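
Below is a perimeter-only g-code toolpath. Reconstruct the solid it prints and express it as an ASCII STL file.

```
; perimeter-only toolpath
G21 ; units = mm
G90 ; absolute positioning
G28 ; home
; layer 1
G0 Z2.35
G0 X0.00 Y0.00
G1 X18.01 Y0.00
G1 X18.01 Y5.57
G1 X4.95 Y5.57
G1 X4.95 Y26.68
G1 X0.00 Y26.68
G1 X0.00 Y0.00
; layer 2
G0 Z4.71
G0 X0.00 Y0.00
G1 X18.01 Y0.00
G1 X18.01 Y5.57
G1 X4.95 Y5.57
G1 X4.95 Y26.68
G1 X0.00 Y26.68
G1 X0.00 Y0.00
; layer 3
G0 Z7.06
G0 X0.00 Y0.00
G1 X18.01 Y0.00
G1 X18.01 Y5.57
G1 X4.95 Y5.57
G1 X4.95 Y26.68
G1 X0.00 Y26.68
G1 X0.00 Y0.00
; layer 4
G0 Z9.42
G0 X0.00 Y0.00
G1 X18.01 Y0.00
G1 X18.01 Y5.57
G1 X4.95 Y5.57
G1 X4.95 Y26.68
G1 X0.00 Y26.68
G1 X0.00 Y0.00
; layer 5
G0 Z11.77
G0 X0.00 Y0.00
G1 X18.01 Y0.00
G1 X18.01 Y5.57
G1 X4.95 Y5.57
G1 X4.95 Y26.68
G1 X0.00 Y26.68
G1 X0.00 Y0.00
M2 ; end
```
solid part
  facet normal 0.0000 0.0000 -1.0000
    outer loop
      vertex 18.01 5.57 0.00
      vertex 18.01 0.00 0.00
      vertex 0.00 0.00 0.00
    endloop
  endfacet
  facet normal 0.0000 0.0000 -1.0000
    outer loop
      vertex 4.95 5.57 0.00
      vertex 18.01 5.57 0.00
      vertex 0.00 0.00 0.00
    endloop
  endfacet
  facet normal 0.0000 0.0000 -1.0000
    outer loop
      vertex 4.95 26.68 0.00
      vertex 4.95 5.57 0.00
      vertex 0.00 0.00 0.00
    endloop
  endfacet
  facet normal 0.0000 0.0000 -1.0000
    outer loop
      vertex 0.00 26.68 0.00
      vertex 4.95 26.68 0.00
      vertex 0.00 0.00 0.00
    endloop
  endfacet
  facet normal 0.0000 0.0000 1.0000
    outer loop
      vertex 0.00 0.00 11.77
      vertex 18.01 0.00 11.77
      vertex 18.01 5.57 11.77
    endloop
  endfacet
  facet normal 0.0000 0.0000 1.0000
    outer loop
      vertex 0.00 0.00 11.77
      vertex 18.01 5.57 11.77
      vertex 4.95 5.57 11.77
    endloop
  endfacet
  facet normal 0.0000 0.0000 1.0000
    outer loop
      vertex 0.00 0.00 11.77
      vertex 4.95 5.57 11.77
      vertex 4.95 26.68 11.77
    endloop
  endfacet
  facet normal 0.0000 0.0000 1.0000
    outer loop
      vertex 0.00 0.00 11.77
      vertex 4.95 26.68 11.77
      vertex 0.00 26.68 11.77
    endloop
  endfacet
  facet normal 0.0000 -1.0000 0.0000
    outer loop
      vertex 0.00 0.00 0.00
      vertex 18.01 0.00 0.00
      vertex 18.01 0.00 11.77
    endloop
  endfacet
  facet normal 0.0000 -1.0000 0.0000
    outer loop
      vertex 0.00 0.00 0.00
      vertex 18.01 0.00 11.77
      vertex 0.00 0.00 11.77
    endloop
  endfacet
  facet normal 1.0000 0.0000 0.0000
    outer loop
      vertex 18.01 0.00 0.00
      vertex 18.01 5.57 0.00
      vertex 18.01 5.57 11.77
    endloop
  endfacet
  facet normal 1.0000 0.0000 0.0000
    outer loop
      vertex 18.01 0.00 0.00
      vertex 18.01 5.57 11.77
      vertex 18.01 0.00 11.77
    endloop
  endfacet
  facet normal 0.0000 1.0000 0.0000
    outer loop
      vertex 18.01 5.57 0.00
      vertex 4.95 5.57 0.00
      vertex 4.95 5.57 11.77
    endloop
  endfacet
  facet normal 0.0000 1.0000 0.0000
    outer loop
      vertex 18.01 5.57 0.00
      vertex 4.95 5.57 11.77
      vertex 18.01 5.57 11.77
    endloop
  endfacet
  facet normal 1.0000 0.0000 0.0000
    outer loop
      vertex 4.95 5.57 0.00
      vertex 4.95 26.68 0.00
      vertex 4.95 26.68 11.77
    endloop
  endfacet
  facet normal 1.0000 0.0000 0.0000
    outer loop
      vertex 4.95 5.57 0.00
      vertex 4.95 26.68 11.77
      vertex 4.95 5.57 11.77
    endloop
  endfacet
  facet normal 0.0000 1.0000 0.0000
    outer loop
      vertex 4.95 26.68 0.00
      vertex 0.00 26.68 0.00
      vertex 0.00 26.68 11.77
    endloop
  endfacet
  facet normal 0.0000 1.0000 0.0000
    outer loop
      vertex 4.95 26.68 0.00
      vertex 0.00 26.68 11.77
      vertex 4.95 26.68 11.77
    endloop
  endfacet
  facet normal -1.0000 0.0000 0.0000
    outer loop
      vertex 0.00 26.68 0.00
      vertex 0.00 0.00 0.00
      vertex 0.00 0.00 11.77
    endloop
  endfacet
  facet normal -1.0000 0.0000 0.0000
    outer loop
      vertex 0.00 26.68 0.00
      vertex 0.00 0.00 11.77
      vertex 0.00 26.68 11.77
    endloop
  endfacet
endsolid part

The G0 Z moves step by Δz≈2.35 mm. Every layer's G1 loop is the same polygon, so the solid is a straight extrusion of it from z=0 to z≈11.8. Closing with flat bottom and top caps and triangulating gives 20 facets — an L-shaped prism: outer 18 × 26.7 mm, arm thicknesses ≈ 5.57 mm (horizontal) and 4.95 mm (vertical), extruded 11.8 mm in z.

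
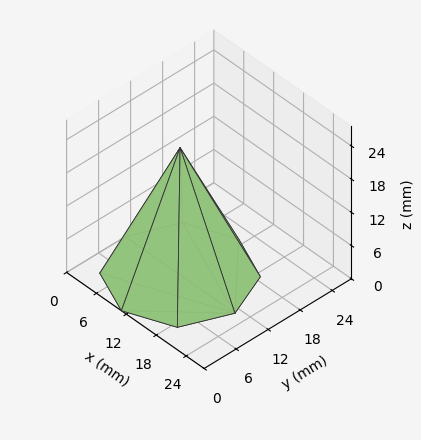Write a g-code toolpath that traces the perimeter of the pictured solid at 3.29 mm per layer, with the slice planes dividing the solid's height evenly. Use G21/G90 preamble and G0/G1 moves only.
Reading the render: the shape is a regular 8-sided pyramid, base circumscribed radius ≈ 11 mm, apex at z ≈ 23 mm (dimensions read to the nearest mm from the axis ticks). For the g-code, the solid's height is divided into equal slices at the stated Δz and each level perimeter traced with G1 moves after a G0 lift.

; perimeter-only toolpath
G21 ; units = mm
G90 ; absolute positioning
G28 ; home
; layer 1
G0 Z3.29
G0 X20.43 Y11.00
G1 X17.67 Y17.67
G1 X11.00 Y20.43
G1 X4.33 Y17.67
G1 X1.57 Y11.00
G1 X4.33 Y4.33
G1 X11.00 Y1.57
G1 X17.67 Y4.33
G1 X20.43 Y11.00
; layer 2
G0 Z6.57
G0 X18.86 Y11.00
G1 X16.56 Y16.56
G1 X11.00 Y18.86
G1 X5.44 Y16.56
G1 X3.14 Y11.00
G1 X5.44 Y5.44
G1 X11.00 Y3.14
G1 X16.56 Y5.44
G1 X18.86 Y11.00
; layer 3
G0 Z9.86
G0 X17.29 Y11.00
G1 X15.45 Y15.45
G1 X11.00 Y17.29
G1 X6.55 Y15.45
G1 X4.71 Y11.00
G1 X6.55 Y6.55
G1 X11.00 Y4.71
G1 X15.45 Y6.55
G1 X17.29 Y11.00
; layer 4
G0 Z13.14
G0 X15.71 Y11.00
G1 X14.33 Y14.33
G1 X11.00 Y15.71
G1 X7.67 Y14.33
G1 X6.29 Y11.00
G1 X7.67 Y7.67
G1 X11.00 Y6.29
G1 X14.33 Y7.67
G1 X15.71 Y11.00
; layer 5
G0 Z16.43
G0 X14.14 Y11.00
G1 X13.22 Y13.22
G1 X11.00 Y14.14
G1 X8.78 Y13.22
G1 X7.86 Y11.00
G1 X8.78 Y8.78
G1 X11.00 Y7.86
G1 X13.22 Y8.78
G1 X14.14 Y11.00
; layer 6
G0 Z19.71
G0 X12.57 Y11.00
G1 X12.11 Y12.11
G1 X11.00 Y12.57
G1 X9.89 Y12.11
G1 X9.43 Y11.00
G1 X9.89 Y9.89
G1 X11.00 Y9.43
G1 X12.11 Y9.89
G1 X12.57 Y11.00
M2 ; end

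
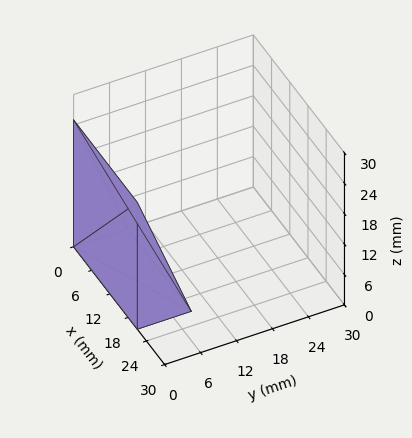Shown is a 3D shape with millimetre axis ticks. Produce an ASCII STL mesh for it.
Reading the render: the shape is a wedge (ramp): 21 × 9 mm base, rising to 25 mm along the y=0 edge and sloping linearly to z=0 at y=9 (dimensions read to the nearest mm from the axis ticks). For the STL, each face is triangulated and given an outward normal.

solid part
  facet normal 0.0000 0.0000 -1.0000
    outer loop
      vertex 21.00 9.00 0.00
      vertex 21.00 0.00 0.00
      vertex 0.00 0.00 0.00
    endloop
  endfacet
  facet normal 0.0000 0.0000 -1.0000
    outer loop
      vertex 0.00 9.00 0.00
      vertex 21.00 9.00 0.00
      vertex 0.00 0.00 0.00
    endloop
  endfacet
  facet normal 0.0000 -1.0000 0.0000
    outer loop
      vertex 0.00 0.00 0.00
      vertex 21.00 0.00 0.00
      vertex 21.00 0.00 25.00
    endloop
  endfacet
  facet normal 0.0000 -1.0000 0.0000
    outer loop
      vertex 0.00 0.00 0.00
      vertex 21.00 0.00 25.00
      vertex 0.00 0.00 25.00
    endloop
  endfacet
  facet normal 0.0000 0.9409 0.3387
    outer loop
      vertex 0.00 0.00 25.00
      vertex 21.00 0.00 25.00
      vertex 21.00 9.00 0.00
    endloop
  endfacet
  facet normal 0.0000 0.9409 0.3387
    outer loop
      vertex 0.00 0.00 25.00
      vertex 21.00 9.00 0.00
      vertex 0.00 9.00 0.00
    endloop
  endfacet
  facet normal -1.0000 0.0000 0.0000
    outer loop
      vertex 0.00 0.00 25.00
      vertex 0.00 9.00 0.00
      vertex 0.00 0.00 0.00
    endloop
  endfacet
  facet normal 1.0000 0.0000 0.0000
    outer loop
      vertex 21.00 0.00 0.00
      vertex 21.00 9.00 0.00
      vertex 21.00 0.00 25.00
    endloop
  endfacet
endsolid part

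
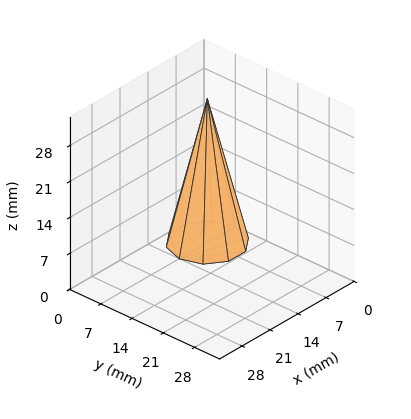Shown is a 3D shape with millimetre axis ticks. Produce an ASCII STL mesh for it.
Reading the render: the shape is a regular 10-sided pyramid, base circumscribed radius ≈ 7 mm, apex at z ≈ 28 mm (dimensions read to the nearest mm from the axis ticks). For the STL, each face is triangulated and given an outward normal.

solid part
  facet normal 0.0000 0.0000 -1.0000
    outer loop
      vertex 9.16 13.66 0.00
      vertex 12.66 11.11 0.00
      vertex 14.00 7.00 0.00
    endloop
  endfacet
  facet normal 0.0000 0.0000 -1.0000
    outer loop
      vertex 4.84 13.66 0.00
      vertex 9.16 13.66 0.00
      vertex 14.00 7.00 0.00
    endloop
  endfacet
  facet normal 0.0000 0.0000 -1.0000
    outer loop
      vertex 1.34 11.11 0.00
      vertex 4.84 13.66 0.00
      vertex 14.00 7.00 0.00
    endloop
  endfacet
  facet normal 0.0000 0.0000 -1.0000
    outer loop
      vertex 0.00 7.00 0.00
      vertex 1.34 11.11 0.00
      vertex 14.00 7.00 0.00
    endloop
  endfacet
  facet normal 0.0000 0.0000 -1.0000
    outer loop
      vertex 1.34 2.89 0.00
      vertex 0.00 7.00 0.00
      vertex 14.00 7.00 0.00
    endloop
  endfacet
  facet normal 0.0000 0.0000 -1.0000
    outer loop
      vertex 4.84 0.34 0.00
      vertex 1.34 2.89 0.00
      vertex 14.00 7.00 0.00
    endloop
  endfacet
  facet normal 0.0000 0.0000 -1.0000
    outer loop
      vertex 9.16 0.34 0.00
      vertex 4.84 0.34 0.00
      vertex 14.00 7.00 0.00
    endloop
  endfacet
  facet normal 0.0000 0.0000 -1.0000
    outer loop
      vertex 12.66 2.89 0.00
      vertex 9.16 0.34 0.00
      vertex 14.00 7.00 0.00
    endloop
  endfacet
  facet normal 0.9250 0.3016 0.2312
    outer loop
      vertex 14.00 7.00 0.00
      vertex 12.66 11.11 0.00
      vertex 7.00 7.00 28.00
    endloop
  endfacet
  facet normal 0.5729 0.7863 0.2312
    outer loop
      vertex 12.66 11.11 0.00
      vertex 9.16 13.66 0.00
      vertex 7.00 7.00 28.00
    endloop
  endfacet
  facet normal 0.0000 0.9729 0.2314
    outer loop
      vertex 9.16 13.66 0.00
      vertex 4.84 13.66 0.00
      vertex 7.00 7.00 28.00
    endloop
  endfacet
  facet normal -0.5729 0.7863 0.2312
    outer loop
      vertex 4.84 13.66 0.00
      vertex 1.34 11.11 0.00
      vertex 7.00 7.00 28.00
    endloop
  endfacet
  facet normal -0.9250 0.3016 0.2312
    outer loop
      vertex 1.34 11.11 0.00
      vertex 0.00 7.00 0.00
      vertex 7.00 7.00 28.00
    endloop
  endfacet
  facet normal -0.9250 -0.3016 0.2312
    outer loop
      vertex 0.00 7.00 0.00
      vertex 1.34 2.89 0.00
      vertex 7.00 7.00 28.00
    endloop
  endfacet
  facet normal -0.5729 -0.7863 0.2312
    outer loop
      vertex 1.34 2.89 0.00
      vertex 4.84 0.34 0.00
      vertex 7.00 7.00 28.00
    endloop
  endfacet
  facet normal 0.0000 -0.9729 0.2314
    outer loop
      vertex 4.84 0.34 0.00
      vertex 9.16 0.34 0.00
      vertex 7.00 7.00 28.00
    endloop
  endfacet
  facet normal 0.5729 -0.7863 0.2312
    outer loop
      vertex 9.16 0.34 0.00
      vertex 12.66 2.89 0.00
      vertex 7.00 7.00 28.00
    endloop
  endfacet
  facet normal 0.9250 -0.3016 0.2312
    outer loop
      vertex 12.66 2.89 0.00
      vertex 14.00 7.00 0.00
      vertex 7.00 7.00 28.00
    endloop
  endfacet
endsolid part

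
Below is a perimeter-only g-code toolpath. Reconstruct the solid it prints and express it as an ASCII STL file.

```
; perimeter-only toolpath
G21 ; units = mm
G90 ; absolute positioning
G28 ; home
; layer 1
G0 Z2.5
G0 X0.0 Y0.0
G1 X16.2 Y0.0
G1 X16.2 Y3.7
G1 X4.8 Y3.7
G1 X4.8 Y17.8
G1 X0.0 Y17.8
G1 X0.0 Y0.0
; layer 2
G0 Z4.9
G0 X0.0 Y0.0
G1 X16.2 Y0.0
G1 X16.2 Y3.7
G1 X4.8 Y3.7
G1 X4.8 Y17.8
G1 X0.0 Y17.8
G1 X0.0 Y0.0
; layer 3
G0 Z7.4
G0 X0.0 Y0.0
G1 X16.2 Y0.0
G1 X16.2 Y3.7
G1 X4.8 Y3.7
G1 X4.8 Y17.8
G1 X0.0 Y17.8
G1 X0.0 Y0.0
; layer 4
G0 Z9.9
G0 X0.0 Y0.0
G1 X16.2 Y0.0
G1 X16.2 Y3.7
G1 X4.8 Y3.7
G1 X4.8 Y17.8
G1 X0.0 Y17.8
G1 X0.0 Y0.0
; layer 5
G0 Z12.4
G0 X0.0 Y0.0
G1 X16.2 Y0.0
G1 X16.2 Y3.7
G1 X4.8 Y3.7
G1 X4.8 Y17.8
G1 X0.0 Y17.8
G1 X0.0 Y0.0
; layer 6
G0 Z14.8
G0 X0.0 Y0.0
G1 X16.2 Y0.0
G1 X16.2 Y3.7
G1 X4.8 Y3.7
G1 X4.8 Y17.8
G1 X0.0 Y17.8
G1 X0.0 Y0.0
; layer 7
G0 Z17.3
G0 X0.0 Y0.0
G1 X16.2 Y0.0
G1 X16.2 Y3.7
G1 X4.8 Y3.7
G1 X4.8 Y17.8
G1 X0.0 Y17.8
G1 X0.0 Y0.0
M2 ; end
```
solid part
  facet normal 0.0000 0.0000 -1.0000
    outer loop
      vertex 16.2 3.7 0.0
      vertex 16.2 0.0 0.0
      vertex 0.0 0.0 0.0
    endloop
  endfacet
  facet normal 0.0000 0.0000 -1.0000
    outer loop
      vertex 4.8 3.7 0.0
      vertex 16.2 3.7 0.0
      vertex 0.0 0.0 0.0
    endloop
  endfacet
  facet normal 0.0000 0.0000 -1.0000
    outer loop
      vertex 4.8 17.8 0.0
      vertex 4.8 3.7 0.0
      vertex 0.0 0.0 0.0
    endloop
  endfacet
  facet normal 0.0000 0.0000 -1.0000
    outer loop
      vertex 0.0 17.8 0.0
      vertex 4.8 17.8 0.0
      vertex 0.0 0.0 0.0
    endloop
  endfacet
  facet normal 0.0000 0.0000 1.0000
    outer loop
      vertex 0.0 0.0 17.3
      vertex 16.2 0.0 17.3
      vertex 16.2 3.7 17.3
    endloop
  endfacet
  facet normal 0.0000 0.0000 1.0000
    outer loop
      vertex 0.0 0.0 17.3
      vertex 16.2 3.7 17.3
      vertex 4.8 3.7 17.3
    endloop
  endfacet
  facet normal 0.0000 0.0000 1.0000
    outer loop
      vertex 0.0 0.0 17.3
      vertex 4.8 3.7 17.3
      vertex 4.8 17.8 17.3
    endloop
  endfacet
  facet normal 0.0000 0.0000 1.0000
    outer loop
      vertex 0.0 0.0 17.3
      vertex 4.8 17.8 17.3
      vertex 0.0 17.8 17.3
    endloop
  endfacet
  facet normal 0.0000 -1.0000 0.0000
    outer loop
      vertex 0.0 0.0 0.0
      vertex 16.2 0.0 0.0
      vertex 16.2 0.0 17.3
    endloop
  endfacet
  facet normal 0.0000 -1.0000 0.0000
    outer loop
      vertex 0.0 0.0 0.0
      vertex 16.2 0.0 17.3
      vertex 0.0 0.0 17.3
    endloop
  endfacet
  facet normal 1.0000 0.0000 0.0000
    outer loop
      vertex 16.2 0.0 0.0
      vertex 16.2 3.7 0.0
      vertex 16.2 3.7 17.3
    endloop
  endfacet
  facet normal 1.0000 0.0000 0.0000
    outer loop
      vertex 16.2 0.0 0.0
      vertex 16.2 3.7 17.3
      vertex 16.2 0.0 17.3
    endloop
  endfacet
  facet normal 0.0000 1.0000 0.0000
    outer loop
      vertex 16.2 3.7 0.0
      vertex 4.8 3.7 0.0
      vertex 4.8 3.7 17.3
    endloop
  endfacet
  facet normal 0.0000 1.0000 0.0000
    outer loop
      vertex 16.2 3.7 0.0
      vertex 4.8 3.7 17.3
      vertex 16.2 3.7 17.3
    endloop
  endfacet
  facet normal 1.0000 0.0000 0.0000
    outer loop
      vertex 4.8 3.7 0.0
      vertex 4.8 17.8 0.0
      vertex 4.8 17.8 17.3
    endloop
  endfacet
  facet normal 1.0000 0.0000 0.0000
    outer loop
      vertex 4.8 3.7 0.0
      vertex 4.8 17.8 17.3
      vertex 4.8 3.7 17.3
    endloop
  endfacet
  facet normal 0.0000 1.0000 0.0000
    outer loop
      vertex 4.8 17.8 0.0
      vertex 0.0 17.8 0.0
      vertex 0.0 17.8 17.3
    endloop
  endfacet
  facet normal 0.0000 1.0000 0.0000
    outer loop
      vertex 4.8 17.8 0.0
      vertex 0.0 17.8 17.3
      vertex 4.8 17.8 17.3
    endloop
  endfacet
  facet normal -1.0000 0.0000 0.0000
    outer loop
      vertex 0.0 17.8 0.0
      vertex 0.0 0.0 0.0
      vertex 0.0 0.0 17.3
    endloop
  endfacet
  facet normal -1.0000 0.0000 0.0000
    outer loop
      vertex 0.0 17.8 0.0
      vertex 0.0 0.0 17.3
      vertex 0.0 17.8 17.3
    endloop
  endfacet
endsolid part

The G0 Z moves step by Δz≈2.5 mm. Every layer's G1 loop is the same polygon, so the solid is a straight extrusion of it from z=0 to z≈17.3. Closing with flat bottom and top caps and triangulating gives 20 facets — an L-shaped prism: outer 16.2 × 17.8 mm, arm thicknesses ≈ 3.7 mm (horizontal) and 4.8 mm (vertical), extruded 17.3 mm in z.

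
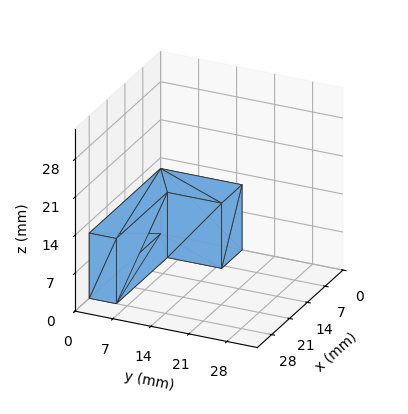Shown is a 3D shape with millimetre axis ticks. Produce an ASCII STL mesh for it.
Reading the render: the shape is an L-shaped prism: outer 28 × 15 mm, arm thicknesses ≈ 5 mm (horizontal) and 8 mm (vertical), extruded 12 mm in z (dimensions read to the nearest mm from the axis ticks). For the STL, each face is triangulated and given an outward normal.

solid part
  facet normal 0.0000 0.0000 -1.0000
    outer loop
      vertex 28.000 5.000 0.000
      vertex 28.000 0.000 0.000
      vertex 0.000 0.000 0.000
    endloop
  endfacet
  facet normal 0.0000 0.0000 -1.0000
    outer loop
      vertex 8.000 5.000 0.000
      vertex 28.000 5.000 0.000
      vertex 0.000 0.000 0.000
    endloop
  endfacet
  facet normal 0.0000 0.0000 -1.0000
    outer loop
      vertex 8.000 15.000 0.000
      vertex 8.000 5.000 0.000
      vertex 0.000 0.000 0.000
    endloop
  endfacet
  facet normal 0.0000 0.0000 -1.0000
    outer loop
      vertex 0.000 15.000 0.000
      vertex 8.000 15.000 0.000
      vertex 0.000 0.000 0.000
    endloop
  endfacet
  facet normal 0.0000 0.0000 1.0000
    outer loop
      vertex 0.000 0.000 12.000
      vertex 28.000 0.000 12.000
      vertex 28.000 5.000 12.000
    endloop
  endfacet
  facet normal 0.0000 0.0000 1.0000
    outer loop
      vertex 0.000 0.000 12.000
      vertex 28.000 5.000 12.000
      vertex 8.000 5.000 12.000
    endloop
  endfacet
  facet normal 0.0000 0.0000 1.0000
    outer loop
      vertex 0.000 0.000 12.000
      vertex 8.000 5.000 12.000
      vertex 8.000 15.000 12.000
    endloop
  endfacet
  facet normal 0.0000 0.0000 1.0000
    outer loop
      vertex 0.000 0.000 12.000
      vertex 8.000 15.000 12.000
      vertex 0.000 15.000 12.000
    endloop
  endfacet
  facet normal 0.0000 -1.0000 0.0000
    outer loop
      vertex 0.000 0.000 0.000
      vertex 28.000 0.000 0.000
      vertex 28.000 0.000 12.000
    endloop
  endfacet
  facet normal 0.0000 -1.0000 0.0000
    outer loop
      vertex 0.000 0.000 0.000
      vertex 28.000 0.000 12.000
      vertex 0.000 0.000 12.000
    endloop
  endfacet
  facet normal 1.0000 0.0000 0.0000
    outer loop
      vertex 28.000 0.000 0.000
      vertex 28.000 5.000 0.000
      vertex 28.000 5.000 12.000
    endloop
  endfacet
  facet normal 1.0000 0.0000 0.0000
    outer loop
      vertex 28.000 0.000 0.000
      vertex 28.000 5.000 12.000
      vertex 28.000 0.000 12.000
    endloop
  endfacet
  facet normal 0.0000 1.0000 0.0000
    outer loop
      vertex 28.000 5.000 0.000
      vertex 8.000 5.000 0.000
      vertex 8.000 5.000 12.000
    endloop
  endfacet
  facet normal 0.0000 1.0000 0.0000
    outer loop
      vertex 28.000 5.000 0.000
      vertex 8.000 5.000 12.000
      vertex 28.000 5.000 12.000
    endloop
  endfacet
  facet normal 1.0000 0.0000 0.0000
    outer loop
      vertex 8.000 5.000 0.000
      vertex 8.000 15.000 0.000
      vertex 8.000 15.000 12.000
    endloop
  endfacet
  facet normal 1.0000 0.0000 0.0000
    outer loop
      vertex 8.000 5.000 0.000
      vertex 8.000 15.000 12.000
      vertex 8.000 5.000 12.000
    endloop
  endfacet
  facet normal 0.0000 1.0000 0.0000
    outer loop
      vertex 8.000 15.000 0.000
      vertex 0.000 15.000 0.000
      vertex 0.000 15.000 12.000
    endloop
  endfacet
  facet normal 0.0000 1.0000 0.0000
    outer loop
      vertex 8.000 15.000 0.000
      vertex 0.000 15.000 12.000
      vertex 8.000 15.000 12.000
    endloop
  endfacet
  facet normal -1.0000 0.0000 0.0000
    outer loop
      vertex 0.000 15.000 0.000
      vertex 0.000 0.000 0.000
      vertex 0.000 0.000 12.000
    endloop
  endfacet
  facet normal -1.0000 0.0000 0.0000
    outer loop
      vertex 0.000 15.000 0.000
      vertex 0.000 0.000 12.000
      vertex 0.000 15.000 12.000
    endloop
  endfacet
endsolid part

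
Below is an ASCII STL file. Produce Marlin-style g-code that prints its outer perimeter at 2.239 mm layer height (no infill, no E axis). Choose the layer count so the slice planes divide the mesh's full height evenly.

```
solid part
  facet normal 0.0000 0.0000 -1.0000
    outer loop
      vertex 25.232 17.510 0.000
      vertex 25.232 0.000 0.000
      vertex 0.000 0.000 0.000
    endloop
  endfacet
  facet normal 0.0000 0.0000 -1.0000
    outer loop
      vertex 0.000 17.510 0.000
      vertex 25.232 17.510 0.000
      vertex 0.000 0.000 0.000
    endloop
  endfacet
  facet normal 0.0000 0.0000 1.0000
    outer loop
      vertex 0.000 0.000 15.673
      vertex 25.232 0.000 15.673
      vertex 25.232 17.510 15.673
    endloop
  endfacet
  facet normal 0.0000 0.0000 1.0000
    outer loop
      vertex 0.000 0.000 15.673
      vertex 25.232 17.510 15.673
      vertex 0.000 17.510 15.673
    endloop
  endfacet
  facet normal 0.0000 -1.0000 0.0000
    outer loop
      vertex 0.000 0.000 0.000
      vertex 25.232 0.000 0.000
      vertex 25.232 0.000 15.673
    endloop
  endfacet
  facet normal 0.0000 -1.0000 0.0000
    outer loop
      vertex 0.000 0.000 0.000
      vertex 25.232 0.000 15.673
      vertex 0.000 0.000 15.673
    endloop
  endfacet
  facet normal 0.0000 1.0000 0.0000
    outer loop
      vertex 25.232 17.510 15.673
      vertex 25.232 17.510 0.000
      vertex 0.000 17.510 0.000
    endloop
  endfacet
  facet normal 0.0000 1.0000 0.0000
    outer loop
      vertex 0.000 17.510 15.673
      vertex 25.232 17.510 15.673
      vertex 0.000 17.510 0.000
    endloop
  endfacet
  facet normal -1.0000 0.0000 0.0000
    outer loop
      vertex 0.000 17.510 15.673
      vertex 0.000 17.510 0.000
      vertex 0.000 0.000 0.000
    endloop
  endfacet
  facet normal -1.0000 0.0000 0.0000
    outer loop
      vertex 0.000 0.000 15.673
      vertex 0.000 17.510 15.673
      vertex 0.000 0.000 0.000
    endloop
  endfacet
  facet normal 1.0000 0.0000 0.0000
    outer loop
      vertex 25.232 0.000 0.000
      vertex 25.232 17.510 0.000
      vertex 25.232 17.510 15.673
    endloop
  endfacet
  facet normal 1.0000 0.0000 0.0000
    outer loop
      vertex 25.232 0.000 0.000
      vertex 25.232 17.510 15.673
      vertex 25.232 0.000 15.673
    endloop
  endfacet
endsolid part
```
; perimeter-only toolpath
G21 ; units = mm
G90 ; absolute positioning
G28 ; home
; layer 1
G0 Z2.239
G0 X0.000 Y0.000
G1 X25.232 Y0.000
G1 X25.232 Y17.510
G1 X0.000 Y17.510
G1 X0.000 Y0.000
; layer 2
G0 Z4.478
G0 X0.000 Y0.000
G1 X25.232 Y0.000
G1 X25.232 Y17.510
G1 X0.000 Y17.510
G1 X0.000 Y0.000
; layer 3
G0 Z6.717
G0 X0.000 Y0.000
G1 X25.232 Y0.000
G1 X25.232 Y17.510
G1 X0.000 Y17.510
G1 X0.000 Y0.000
; layer 4
G0 Z8.956
G0 X0.000 Y0.000
G1 X25.232 Y0.000
G1 X25.232 Y17.510
G1 X0.000 Y17.510
G1 X0.000 Y0.000
; layer 5
G0 Z11.195
G0 X0.000 Y0.000
G1 X25.232 Y0.000
G1 X25.232 Y17.510
G1 X0.000 Y17.510
G1 X0.000 Y0.000
; layer 6
G0 Z13.434
G0 X0.000 Y0.000
G1 X25.232 Y0.000
G1 X25.232 Y17.510
G1 X0.000 Y17.510
G1 X0.000 Y0.000
; layer 7
G0 Z15.673
G0 X0.000 Y0.000
G1 X25.232 Y0.000
G1 X25.232 Y17.510
G1 X0.000 Y17.510
G1 X0.000 Y0.000
M2 ; end

The solid is a rectangular box, roughly 25.2 × 17.5 mm footprint and 15.7 mm tall. Slicing at Δz = 2.239 mm — 7 equal slices spanning the solid's height, so layer i sits at z = i·h/7 — gives 7 non-empty perimeters. Each is a 4-segment closed polygon; G0 lifts to the layer z and rapids to the start vertex, then G1 traces the edges.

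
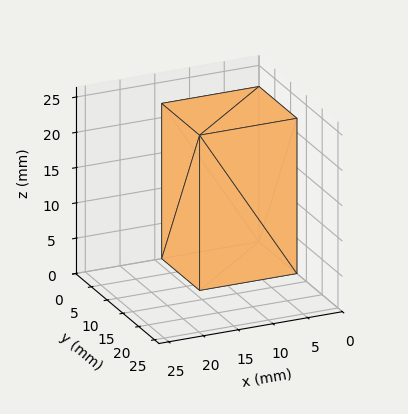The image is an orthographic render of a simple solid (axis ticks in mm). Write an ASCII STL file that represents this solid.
Reading the render: the shape is a rectangular box, roughly 14 × 12 mm footprint and 22 mm tall (dimensions read to the nearest mm from the axis ticks). For the STL, each face is triangulated and given an outward normal.

solid part
  facet normal 0.0000 0.0000 -1.0000
    outer loop
      vertex 14.000 12.000 0.000
      vertex 14.000 0.000 0.000
      vertex 0.000 0.000 0.000
    endloop
  endfacet
  facet normal 0.0000 0.0000 -1.0000
    outer loop
      vertex 0.000 12.000 0.000
      vertex 14.000 12.000 0.000
      vertex 0.000 0.000 0.000
    endloop
  endfacet
  facet normal 0.0000 0.0000 1.0000
    outer loop
      vertex 0.000 0.000 22.000
      vertex 14.000 0.000 22.000
      vertex 14.000 12.000 22.000
    endloop
  endfacet
  facet normal 0.0000 0.0000 1.0000
    outer loop
      vertex 0.000 0.000 22.000
      vertex 14.000 12.000 22.000
      vertex 0.000 12.000 22.000
    endloop
  endfacet
  facet normal 0.0000 -1.0000 0.0000
    outer loop
      vertex 0.000 0.000 0.000
      vertex 14.000 0.000 0.000
      vertex 14.000 0.000 22.000
    endloop
  endfacet
  facet normal 0.0000 -1.0000 0.0000
    outer loop
      vertex 0.000 0.000 0.000
      vertex 14.000 0.000 22.000
      vertex 0.000 0.000 22.000
    endloop
  endfacet
  facet normal 0.0000 1.0000 0.0000
    outer loop
      vertex 14.000 12.000 22.000
      vertex 14.000 12.000 0.000
      vertex 0.000 12.000 0.000
    endloop
  endfacet
  facet normal 0.0000 1.0000 0.0000
    outer loop
      vertex 0.000 12.000 22.000
      vertex 14.000 12.000 22.000
      vertex 0.000 12.000 0.000
    endloop
  endfacet
  facet normal -1.0000 0.0000 0.0000
    outer loop
      vertex 0.000 12.000 22.000
      vertex 0.000 12.000 0.000
      vertex 0.000 0.000 0.000
    endloop
  endfacet
  facet normal -1.0000 0.0000 0.0000
    outer loop
      vertex 0.000 0.000 22.000
      vertex 0.000 12.000 22.000
      vertex 0.000 0.000 0.000
    endloop
  endfacet
  facet normal 1.0000 0.0000 0.0000
    outer loop
      vertex 14.000 0.000 0.000
      vertex 14.000 12.000 0.000
      vertex 14.000 12.000 22.000
    endloop
  endfacet
  facet normal 1.0000 0.0000 0.0000
    outer loop
      vertex 14.000 0.000 0.000
      vertex 14.000 12.000 22.000
      vertex 14.000 0.000 22.000
    endloop
  endfacet
endsolid part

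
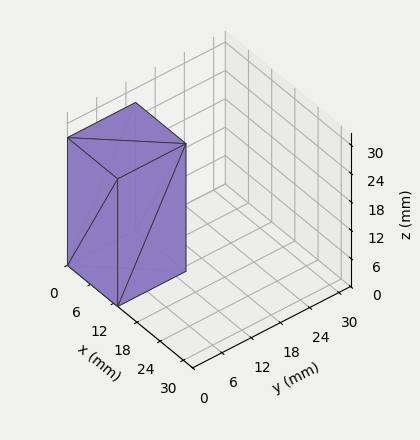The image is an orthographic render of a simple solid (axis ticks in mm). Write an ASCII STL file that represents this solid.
Reading the render: the shape is a rectangular box, roughly 13 × 14 mm footprint and 27 mm tall (dimensions read to the nearest mm from the axis ticks). For the STL, each face is triangulated and given an outward normal.

solid part
  facet normal 0.0000 0.0000 -1.0000
    outer loop
      vertex 13.0 14.0 0.0
      vertex 13.0 0.0 0.0
      vertex 0.0 0.0 0.0
    endloop
  endfacet
  facet normal 0.0000 0.0000 -1.0000
    outer loop
      vertex 0.0 14.0 0.0
      vertex 13.0 14.0 0.0
      vertex 0.0 0.0 0.0
    endloop
  endfacet
  facet normal 0.0000 0.0000 1.0000
    outer loop
      vertex 0.0 0.0 27.0
      vertex 13.0 0.0 27.0
      vertex 13.0 14.0 27.0
    endloop
  endfacet
  facet normal 0.0000 0.0000 1.0000
    outer loop
      vertex 0.0 0.0 27.0
      vertex 13.0 14.0 27.0
      vertex 0.0 14.0 27.0
    endloop
  endfacet
  facet normal 0.0000 -1.0000 0.0000
    outer loop
      vertex 0.0 0.0 0.0
      vertex 13.0 0.0 0.0
      vertex 13.0 0.0 27.0
    endloop
  endfacet
  facet normal 0.0000 -1.0000 0.0000
    outer loop
      vertex 0.0 0.0 0.0
      vertex 13.0 0.0 27.0
      vertex 0.0 0.0 27.0
    endloop
  endfacet
  facet normal 0.0000 1.0000 0.0000
    outer loop
      vertex 13.0 14.0 27.0
      vertex 13.0 14.0 0.0
      vertex 0.0 14.0 0.0
    endloop
  endfacet
  facet normal 0.0000 1.0000 0.0000
    outer loop
      vertex 0.0 14.0 27.0
      vertex 13.0 14.0 27.0
      vertex 0.0 14.0 0.0
    endloop
  endfacet
  facet normal -1.0000 0.0000 0.0000
    outer loop
      vertex 0.0 14.0 27.0
      vertex 0.0 14.0 0.0
      vertex 0.0 0.0 0.0
    endloop
  endfacet
  facet normal -1.0000 0.0000 0.0000
    outer loop
      vertex 0.0 0.0 27.0
      vertex 0.0 14.0 27.0
      vertex 0.0 0.0 0.0
    endloop
  endfacet
  facet normal 1.0000 0.0000 0.0000
    outer loop
      vertex 13.0 0.0 0.0
      vertex 13.0 14.0 0.0
      vertex 13.0 14.0 27.0
    endloop
  endfacet
  facet normal 1.0000 0.0000 0.0000
    outer loop
      vertex 13.0 0.0 0.0
      vertex 13.0 14.0 27.0
      vertex 13.0 0.0 27.0
    endloop
  endfacet
endsolid part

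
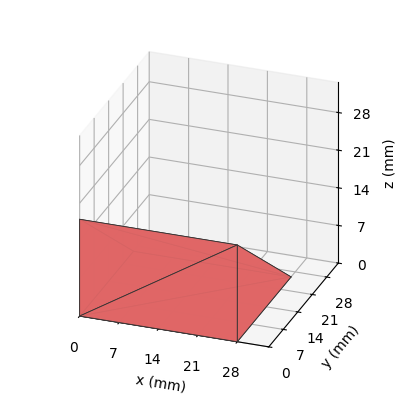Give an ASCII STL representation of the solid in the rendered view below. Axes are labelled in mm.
Reading the render: the shape is a wedge (ramp): 28 × 26 mm base, rising to 18 mm along the y=0 edge and sloping linearly to z=0 at y=26 (dimensions read to the nearest mm from the axis ticks). For the STL, each face is triangulated and given an outward normal.

solid part
  facet normal 0.0000 0.0000 -1.0000
    outer loop
      vertex 28.00 26.00 0.00
      vertex 28.00 0.00 0.00
      vertex 0.00 0.00 0.00
    endloop
  endfacet
  facet normal 0.0000 0.0000 -1.0000
    outer loop
      vertex 0.00 26.00 0.00
      vertex 28.00 26.00 0.00
      vertex 0.00 0.00 0.00
    endloop
  endfacet
  facet normal 0.0000 -1.0000 0.0000
    outer loop
      vertex 0.00 0.00 0.00
      vertex 28.00 0.00 0.00
      vertex 28.00 0.00 18.00
    endloop
  endfacet
  facet normal 0.0000 -1.0000 0.0000
    outer loop
      vertex 0.00 0.00 0.00
      vertex 28.00 0.00 18.00
      vertex 0.00 0.00 18.00
    endloop
  endfacet
  facet normal 0.0000 0.5692 0.8222
    outer loop
      vertex 0.00 0.00 18.00
      vertex 28.00 0.00 18.00
      vertex 28.00 26.00 0.00
    endloop
  endfacet
  facet normal 0.0000 0.5692 0.8222
    outer loop
      vertex 0.00 0.00 18.00
      vertex 28.00 26.00 0.00
      vertex 0.00 26.00 0.00
    endloop
  endfacet
  facet normal -1.0000 0.0000 0.0000
    outer loop
      vertex 0.00 0.00 18.00
      vertex 0.00 26.00 0.00
      vertex 0.00 0.00 0.00
    endloop
  endfacet
  facet normal 1.0000 0.0000 0.0000
    outer loop
      vertex 28.00 0.00 0.00
      vertex 28.00 26.00 0.00
      vertex 28.00 0.00 18.00
    endloop
  endfacet
endsolid part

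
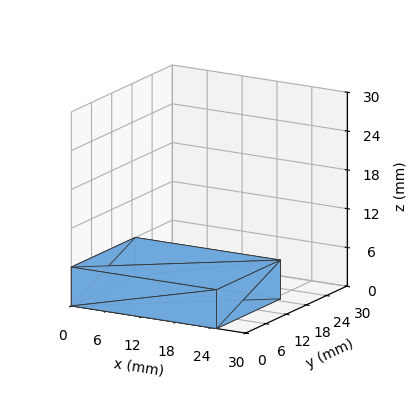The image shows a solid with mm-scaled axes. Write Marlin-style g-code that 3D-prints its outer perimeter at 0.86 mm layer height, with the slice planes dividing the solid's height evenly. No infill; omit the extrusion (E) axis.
Reading the render: the shape is a rectangular box, roughly 25 × 19 mm footprint and 6 mm tall (dimensions read to the nearest mm from the axis ticks). For the g-code, the solid's height is divided into equal slices at the stated Δz and each level perimeter traced with G1 moves after a G0 lift.

; perimeter-only toolpath
G21 ; units = mm
G90 ; absolute positioning
G28 ; home
; layer 1
G0 Z0.86
G0 X0.00 Y0.00
G1 X25.00 Y0.00
G1 X25.00 Y19.00
G1 X0.00 Y19.00
G1 X0.00 Y0.00
; layer 2
G0 Z1.71
G0 X0.00 Y0.00
G1 X25.00 Y0.00
G1 X25.00 Y19.00
G1 X0.00 Y19.00
G1 X0.00 Y0.00
; layer 3
G0 Z2.57
G0 X0.00 Y0.00
G1 X25.00 Y0.00
G1 X25.00 Y19.00
G1 X0.00 Y19.00
G1 X0.00 Y0.00
; layer 4
G0 Z3.43
G0 X0.00 Y0.00
G1 X25.00 Y0.00
G1 X25.00 Y19.00
G1 X0.00 Y19.00
G1 X0.00 Y0.00
; layer 5
G0 Z4.29
G0 X0.00 Y0.00
G1 X25.00 Y0.00
G1 X25.00 Y19.00
G1 X0.00 Y19.00
G1 X0.00 Y0.00
; layer 6
G0 Z5.14
G0 X0.00 Y0.00
G1 X25.00 Y0.00
G1 X25.00 Y19.00
G1 X0.00 Y19.00
G1 X0.00 Y0.00
; layer 7
G0 Z6.00
G0 X0.00 Y0.00
G1 X25.00 Y0.00
G1 X25.00 Y19.00
G1 X0.00 Y19.00
G1 X0.00 Y0.00
M2 ; end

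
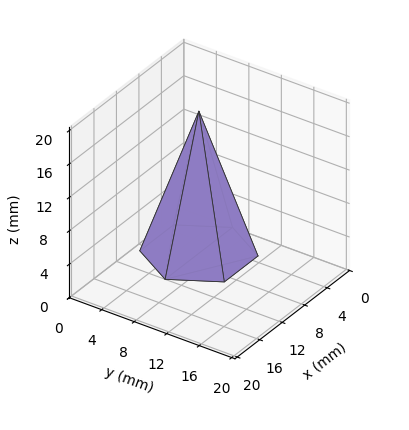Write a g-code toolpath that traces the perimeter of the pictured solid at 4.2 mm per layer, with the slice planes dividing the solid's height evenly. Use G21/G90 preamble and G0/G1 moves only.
Reading the render: the shape is a regular 6-sided pyramid, base circumscribed radius ≈ 6 mm, apex at z ≈ 17 mm (dimensions read to the nearest mm from the axis ticks). For the g-code, the solid's height is divided into equal slices at the stated Δz and each level perimeter traced with G1 moves after a G0 lift.

; perimeter-only toolpath
G21 ; units = mm
G90 ; absolute positioning
G28 ; home
; layer 1
G0 Z4.2
G0 X10.5 Y6.0
G1 X8.2 Y9.9
G1 X3.8 Y9.9
G1 X1.5 Y6.0
G1 X3.8 Y2.1
G1 X8.2 Y2.1
G1 X10.5 Y6.0
; layer 2
G0 Z8.5
G0 X9.0 Y6.0
G1 X7.5 Y8.6
G1 X4.5 Y8.6
G1 X3.0 Y6.0
G1 X4.5 Y3.4
G1 X7.5 Y3.4
G1 X9.0 Y6.0
; layer 3
G0 Z12.8
G0 X7.5 Y6.0
G1 X6.8 Y7.3
G1 X5.2 Y7.3
G1 X4.5 Y6.0
G1 X5.2 Y4.7
G1 X6.8 Y4.7
G1 X7.5 Y6.0
M2 ; end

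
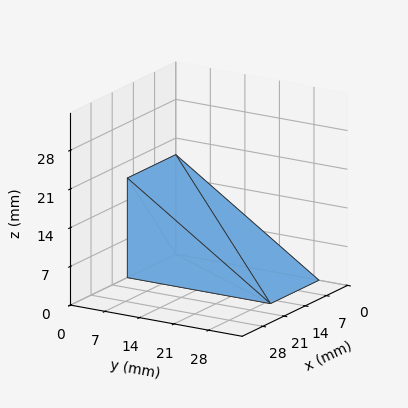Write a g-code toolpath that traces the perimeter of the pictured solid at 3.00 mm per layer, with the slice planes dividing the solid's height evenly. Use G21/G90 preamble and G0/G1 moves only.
Reading the render: the shape is a wedge (ramp): 16 × 29 mm base, rising to 18 mm along the y=0 edge and sloping linearly to z=0 at y=29 (dimensions read to the nearest mm from the axis ticks). For the g-code, the solid's height is divided into equal slices at the stated Δz and each level perimeter traced with G1 moves after a G0 lift.

; perimeter-only toolpath
G21 ; units = mm
G90 ; absolute positioning
G28 ; home
; layer 1
G0 Z3.00
G0 X0.00 Y0.00
G1 X16.00 Y0.00
G1 X16.00 Y24.17
G1 X0.00 Y24.17
G1 X0.00 Y0.00
; layer 2
G0 Z6.00
G0 X0.00 Y0.00
G1 X16.00 Y0.00
G1 X16.00 Y19.33
G1 X0.00 Y19.33
G1 X0.00 Y0.00
; layer 3
G0 Z9.00
G0 X0.00 Y0.00
G1 X16.00 Y0.00
G1 X16.00 Y14.50
G1 X0.00 Y14.50
G1 X0.00 Y0.00
; layer 4
G0 Z12.00
G0 X0.00 Y0.00
G1 X16.00 Y0.00
G1 X16.00 Y9.67
G1 X0.00 Y9.67
G1 X0.00 Y0.00
; layer 5
G0 Z15.00
G0 X0.00 Y0.00
G1 X16.00 Y0.00
G1 X16.00 Y4.83
G1 X0.00 Y4.83
G1 X0.00 Y0.00
M2 ; end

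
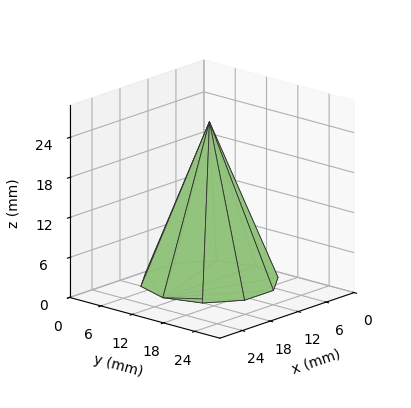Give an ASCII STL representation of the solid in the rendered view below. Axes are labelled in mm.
Reading the render: the shape is a regular 10-sided pyramid, base circumscribed radius ≈ 10 mm, apex at z ≈ 24 mm (dimensions read to the nearest mm from the axis ticks). For the STL, each face is triangulated and given an outward normal.

solid part
  facet normal 0.0000 0.0000 -1.0000
    outer loop
      vertex 13.1 19.5 0.0
      vertex 18.1 15.9 0.0
      vertex 20.0 10.0 0.0
    endloop
  endfacet
  facet normal 0.0000 0.0000 -1.0000
    outer loop
      vertex 6.9 19.5 0.0
      vertex 13.1 19.5 0.0
      vertex 20.0 10.0 0.0
    endloop
  endfacet
  facet normal 0.0000 0.0000 -1.0000
    outer loop
      vertex 1.9 15.9 0.0
      vertex 6.9 19.5 0.0
      vertex 20.0 10.0 0.0
    endloop
  endfacet
  facet normal 0.0000 0.0000 -1.0000
    outer loop
      vertex 0.0 10.0 0.0
      vertex 1.9 15.9 0.0
      vertex 20.0 10.0 0.0
    endloop
  endfacet
  facet normal 0.0000 0.0000 -1.0000
    outer loop
      vertex 1.9 4.1 0.0
      vertex 0.0 10.0 0.0
      vertex 20.0 10.0 0.0
    endloop
  endfacet
  facet normal 0.0000 0.0000 -1.0000
    outer loop
      vertex 6.9 0.5 0.0
      vertex 1.9 4.1 0.0
      vertex 20.0 10.0 0.0
    endloop
  endfacet
  facet normal 0.0000 0.0000 -1.0000
    outer loop
      vertex 13.1 0.5 0.0
      vertex 6.9 0.5 0.0
      vertex 20.0 10.0 0.0
    endloop
  endfacet
  facet normal 0.0000 0.0000 -1.0000
    outer loop
      vertex 18.1 4.1 0.0
      vertex 13.1 0.5 0.0
      vertex 20.0 10.0 0.0
    endloop
  endfacet
  facet normal 0.8848 0.2849 0.3687
    outer loop
      vertex 20.0 10.0 0.0
      vertex 18.1 15.9 0.0
      vertex 10.0 10.0 24.0
    endloop
  endfacet
  facet normal 0.5431 0.7543 0.3687
    outer loop
      vertex 18.1 15.9 0.0
      vertex 13.1 19.5 0.0
      vertex 10.0 10.0 24.0
    endloop
  endfacet
  facet normal 0.0000 0.9298 0.3680
    outer loop
      vertex 13.1 19.5 0.0
      vertex 6.9 19.5 0.0
      vertex 10.0 10.0 24.0
    endloop
  endfacet
  facet normal -0.5431 0.7543 0.3687
    outer loop
      vertex 6.9 19.5 0.0
      vertex 1.9 15.9 0.0
      vertex 10.0 10.0 24.0
    endloop
  endfacet
  facet normal -0.8848 0.2849 0.3687
    outer loop
      vertex 1.9 15.9 0.0
      vertex 0.0 10.0 0.0
      vertex 10.0 10.0 24.0
    endloop
  endfacet
  facet normal -0.8848 -0.2849 0.3687
    outer loop
      vertex 0.0 10.0 0.0
      vertex 1.9 4.1 0.0
      vertex 10.0 10.0 24.0
    endloop
  endfacet
  facet normal -0.5431 -0.7543 0.3687
    outer loop
      vertex 1.9 4.1 0.0
      vertex 6.9 0.5 0.0
      vertex 10.0 10.0 24.0
    endloop
  endfacet
  facet normal 0.0000 -0.9298 0.3680
    outer loop
      vertex 6.9 0.5 0.0
      vertex 13.1 0.5 0.0
      vertex 10.0 10.0 24.0
    endloop
  endfacet
  facet normal 0.5431 -0.7543 0.3687
    outer loop
      vertex 13.1 0.5 0.0
      vertex 18.1 4.1 0.0
      vertex 10.0 10.0 24.0
    endloop
  endfacet
  facet normal 0.8848 -0.2849 0.3687
    outer loop
      vertex 18.1 4.1 0.0
      vertex 20.0 10.0 0.0
      vertex 10.0 10.0 24.0
    endloop
  endfacet
endsolid part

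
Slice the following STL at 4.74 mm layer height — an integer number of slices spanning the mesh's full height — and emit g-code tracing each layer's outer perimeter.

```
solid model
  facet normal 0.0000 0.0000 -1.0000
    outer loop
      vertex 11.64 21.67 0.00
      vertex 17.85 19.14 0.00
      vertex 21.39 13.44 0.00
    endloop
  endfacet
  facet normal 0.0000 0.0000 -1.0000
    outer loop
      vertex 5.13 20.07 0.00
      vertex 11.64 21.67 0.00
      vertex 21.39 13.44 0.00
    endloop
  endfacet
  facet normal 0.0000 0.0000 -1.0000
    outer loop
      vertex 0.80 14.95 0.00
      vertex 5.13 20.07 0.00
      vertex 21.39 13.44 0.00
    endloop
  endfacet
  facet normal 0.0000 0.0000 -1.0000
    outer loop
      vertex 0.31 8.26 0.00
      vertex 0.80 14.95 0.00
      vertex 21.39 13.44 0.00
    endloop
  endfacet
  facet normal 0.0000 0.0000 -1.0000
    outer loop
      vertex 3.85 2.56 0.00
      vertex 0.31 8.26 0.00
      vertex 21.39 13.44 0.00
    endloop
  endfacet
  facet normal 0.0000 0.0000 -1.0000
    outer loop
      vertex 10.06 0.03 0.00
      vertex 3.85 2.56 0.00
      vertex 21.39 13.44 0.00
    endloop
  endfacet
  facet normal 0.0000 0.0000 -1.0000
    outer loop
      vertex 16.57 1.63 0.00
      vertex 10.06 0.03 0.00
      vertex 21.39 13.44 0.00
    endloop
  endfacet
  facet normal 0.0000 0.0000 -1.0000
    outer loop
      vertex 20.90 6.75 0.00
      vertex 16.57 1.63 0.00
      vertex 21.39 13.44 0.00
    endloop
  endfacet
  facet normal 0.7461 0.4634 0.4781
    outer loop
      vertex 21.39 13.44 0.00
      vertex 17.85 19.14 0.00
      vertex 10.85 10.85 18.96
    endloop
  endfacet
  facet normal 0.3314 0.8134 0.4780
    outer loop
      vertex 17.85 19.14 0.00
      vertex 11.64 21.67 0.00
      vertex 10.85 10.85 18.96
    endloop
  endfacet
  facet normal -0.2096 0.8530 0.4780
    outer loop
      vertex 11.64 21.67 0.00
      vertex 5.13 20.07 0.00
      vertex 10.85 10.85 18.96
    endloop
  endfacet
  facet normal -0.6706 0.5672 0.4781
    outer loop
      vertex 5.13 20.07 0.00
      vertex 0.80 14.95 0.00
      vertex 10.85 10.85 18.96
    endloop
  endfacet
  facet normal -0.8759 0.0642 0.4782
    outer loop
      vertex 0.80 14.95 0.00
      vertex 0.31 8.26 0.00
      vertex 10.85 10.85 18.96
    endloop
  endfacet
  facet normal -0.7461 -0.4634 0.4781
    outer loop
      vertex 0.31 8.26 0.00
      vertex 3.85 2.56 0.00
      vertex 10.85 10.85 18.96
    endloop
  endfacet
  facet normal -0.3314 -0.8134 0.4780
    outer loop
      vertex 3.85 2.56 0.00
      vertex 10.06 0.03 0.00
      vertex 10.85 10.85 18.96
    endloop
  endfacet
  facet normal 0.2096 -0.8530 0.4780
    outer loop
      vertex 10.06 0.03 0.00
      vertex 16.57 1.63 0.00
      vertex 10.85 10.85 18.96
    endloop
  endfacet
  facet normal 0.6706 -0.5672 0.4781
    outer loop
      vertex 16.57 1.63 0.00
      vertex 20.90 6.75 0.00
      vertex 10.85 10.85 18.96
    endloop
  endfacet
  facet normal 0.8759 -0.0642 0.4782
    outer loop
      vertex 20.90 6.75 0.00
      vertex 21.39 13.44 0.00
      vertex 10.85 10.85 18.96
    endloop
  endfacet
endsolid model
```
; perimeter-only toolpath
G21 ; units = mm
G90 ; absolute positioning
G28 ; home
; layer 1
G0 Z4.74
G0 X18.75 Y12.79
G1 X16.10 Y17.07
G1 X11.44 Y18.96
G1 X6.56 Y17.77
G1 X3.31 Y13.92
G1 X2.94 Y8.91
G1 X5.60 Y4.63
G1 X10.26 Y2.73
G1 X15.14 Y3.93
G1 X18.39 Y7.78
G1 X18.75 Y12.79
; layer 2
G0 Z9.48
G0 X16.12 Y12.14
G1 X14.35 Y15.00
G1 X11.25 Y16.26
G1 X7.99 Y15.46
G1 X5.83 Y12.90
G1 X5.58 Y9.55
G1 X7.35 Y6.71
G1 X10.46 Y5.44
G1 X13.71 Y6.24
G1 X15.88 Y8.80
G1 X16.12 Y12.14
; layer 3
G0 Z14.22
G0 X13.48 Y11.50
G1 X12.60 Y12.92
G1 X11.05 Y13.55
G1 X9.42 Y13.15
G1 X8.34 Y11.88
G1 X8.21 Y10.20
G1 X9.10 Y8.78
G1 X10.65 Y8.14
G1 X12.28 Y8.54
G1 X13.36 Y9.82
G1 X13.48 Y11.50
M2 ; end

The solid is a regular 10-sided pyramid, base circumscribed radius ≈ 10.8 mm, apex at z ≈ 19 mm. Slicing at Δz = 4.74 mm — 4 equal slices spanning the solid's height, so layer i sits at z = i·h/4 — gives 3 non-empty perimeters. Each is a 10-segment closed polygon; G0 lifts to the layer z and rapids to the start vertex, then G1 traces the edges. The cross-section shrinks linearly with z (the slice at the apex is degenerate and omitted).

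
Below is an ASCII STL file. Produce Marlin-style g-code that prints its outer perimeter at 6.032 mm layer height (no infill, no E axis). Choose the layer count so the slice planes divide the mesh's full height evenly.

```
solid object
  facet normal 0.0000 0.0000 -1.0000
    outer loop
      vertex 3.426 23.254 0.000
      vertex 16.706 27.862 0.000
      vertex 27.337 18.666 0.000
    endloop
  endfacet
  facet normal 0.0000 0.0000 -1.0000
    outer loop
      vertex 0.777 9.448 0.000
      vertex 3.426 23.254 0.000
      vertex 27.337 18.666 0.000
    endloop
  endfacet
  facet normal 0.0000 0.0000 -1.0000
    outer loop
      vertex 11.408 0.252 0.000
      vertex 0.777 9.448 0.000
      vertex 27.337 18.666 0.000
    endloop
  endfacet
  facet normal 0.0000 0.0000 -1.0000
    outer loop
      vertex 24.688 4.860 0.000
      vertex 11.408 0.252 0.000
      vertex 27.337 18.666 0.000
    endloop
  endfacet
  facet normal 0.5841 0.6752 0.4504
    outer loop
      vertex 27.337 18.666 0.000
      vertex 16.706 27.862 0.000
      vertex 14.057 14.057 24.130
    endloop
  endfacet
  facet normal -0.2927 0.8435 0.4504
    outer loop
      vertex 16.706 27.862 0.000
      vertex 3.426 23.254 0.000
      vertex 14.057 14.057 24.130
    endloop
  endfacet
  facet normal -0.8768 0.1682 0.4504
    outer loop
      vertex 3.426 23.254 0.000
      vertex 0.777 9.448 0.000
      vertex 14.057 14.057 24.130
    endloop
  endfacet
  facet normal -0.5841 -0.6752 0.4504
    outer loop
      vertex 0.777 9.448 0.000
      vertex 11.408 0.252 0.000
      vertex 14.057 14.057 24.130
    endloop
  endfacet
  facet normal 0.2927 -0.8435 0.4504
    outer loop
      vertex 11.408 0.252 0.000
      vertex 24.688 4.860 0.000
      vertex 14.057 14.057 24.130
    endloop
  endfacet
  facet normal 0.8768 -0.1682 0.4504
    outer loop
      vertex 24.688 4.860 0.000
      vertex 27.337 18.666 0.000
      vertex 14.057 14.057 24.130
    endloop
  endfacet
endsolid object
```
; perimeter-only toolpath
G21 ; units = mm
G90 ; absolute positioning
G28 ; home
; layer 1
G0 Z6.032
G0 X24.017 Y17.514
G1 X16.044 Y24.411
G1 X6.084 Y20.955
G1 X4.097 Y10.600
G1 X12.070 Y3.703
G1 X22.030 Y7.159
G1 X24.017 Y17.514
; layer 2
G0 Z12.065
G0 X20.697 Y16.361
G1 X15.381 Y20.959
G1 X8.742 Y18.655
G1 X7.417 Y11.753
G1 X12.732 Y7.155
G1 X19.372 Y9.459
G1 X20.697 Y16.361
; layer 3
G0 Z18.098
G0 X17.377 Y15.209
G1 X14.719 Y17.508
G1 X11.399 Y16.356
G1 X10.737 Y12.905
G1 X13.395 Y10.606
G1 X16.715 Y11.758
G1 X17.377 Y15.209
M2 ; end

The solid is a regular 6-sided pyramid, base circumscribed radius ≈ 14.1 mm, apex at z ≈ 24.1 mm. Slicing at Δz = 6.032 mm — 4 equal slices spanning the solid's height, so layer i sits at z = i·h/4 — gives 3 non-empty perimeters. Each is a 6-segment closed polygon; G0 lifts to the layer z and rapids to the start vertex, then G1 traces the edges. The cross-section shrinks linearly with z (the slice at the apex is degenerate and omitted).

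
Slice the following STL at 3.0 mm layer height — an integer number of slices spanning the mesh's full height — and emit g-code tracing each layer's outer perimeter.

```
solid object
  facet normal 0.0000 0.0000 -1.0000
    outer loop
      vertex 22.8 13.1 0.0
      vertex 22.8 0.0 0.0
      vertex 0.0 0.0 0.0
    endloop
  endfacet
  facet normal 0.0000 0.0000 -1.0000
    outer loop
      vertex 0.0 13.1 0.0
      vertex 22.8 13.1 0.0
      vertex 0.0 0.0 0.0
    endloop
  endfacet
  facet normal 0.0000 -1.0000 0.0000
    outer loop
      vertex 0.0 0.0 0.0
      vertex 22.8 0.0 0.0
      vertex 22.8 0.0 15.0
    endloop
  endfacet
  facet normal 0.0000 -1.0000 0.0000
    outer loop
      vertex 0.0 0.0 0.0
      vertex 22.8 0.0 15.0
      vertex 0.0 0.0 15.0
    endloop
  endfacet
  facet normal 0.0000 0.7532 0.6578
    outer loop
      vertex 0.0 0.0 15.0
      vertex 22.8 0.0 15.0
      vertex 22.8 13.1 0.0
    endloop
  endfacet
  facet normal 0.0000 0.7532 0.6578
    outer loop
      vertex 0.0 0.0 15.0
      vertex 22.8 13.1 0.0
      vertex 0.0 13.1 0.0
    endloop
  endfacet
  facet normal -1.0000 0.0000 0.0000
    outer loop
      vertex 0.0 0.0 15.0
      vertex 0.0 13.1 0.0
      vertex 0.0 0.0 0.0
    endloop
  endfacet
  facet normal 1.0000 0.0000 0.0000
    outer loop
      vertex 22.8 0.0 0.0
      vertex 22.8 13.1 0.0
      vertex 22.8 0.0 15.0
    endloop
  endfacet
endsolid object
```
; perimeter-only toolpath
G21 ; units = mm
G90 ; absolute positioning
G28 ; home
; layer 1
G0 Z3.0
G0 X0.0 Y0.0
G1 X22.8 Y0.0
G1 X22.8 Y10.5
G1 X0.0 Y10.5
G1 X0.0 Y0.0
; layer 2
G0 Z6.0
G0 X0.0 Y0.0
G1 X22.8 Y0.0
G1 X22.8 Y7.9
G1 X0.0 Y7.9
G1 X0.0 Y0.0
; layer 3
G0 Z9.0
G0 X0.0 Y0.0
G1 X22.8 Y0.0
G1 X22.8 Y5.2
G1 X0.0 Y5.2
G1 X0.0 Y0.0
; layer 4
G0 Z12.0
G0 X0.0 Y0.0
G1 X22.8 Y0.0
G1 X22.8 Y2.6
G1 X0.0 Y2.6
G1 X0.0 Y0.0
M2 ; end

The solid is a wedge (ramp): 22.8 × 13.1 mm base, rising to 15 mm along the y=0 edge and sloping linearly to z=0 at y=13.1. Slicing at Δz = 3.0 mm — 5 equal slices spanning the solid's height, so layer i sits at z = i·h/5 — gives 4 non-empty perimeters. Each is a 4-segment closed polygon; G0 lifts to the layer z and rapids to the start vertex, then G1 traces the edges. The cross-section shrinks linearly with z (the slice at the apex is degenerate and omitted).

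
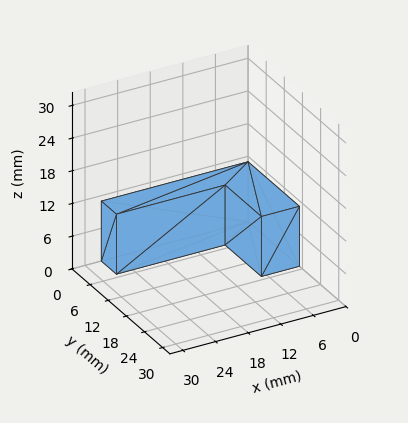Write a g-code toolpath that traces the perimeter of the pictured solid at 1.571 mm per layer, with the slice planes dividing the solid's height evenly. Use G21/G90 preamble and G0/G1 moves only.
Reading the render: the shape is an L-shaped prism: outer 27 × 17 mm, arm thicknesses ≈ 5 mm (horizontal) and 7 mm (vertical), extruded 11 mm in z (dimensions read to the nearest mm from the axis ticks). For the g-code, the solid's height is divided into equal slices at the stated Δz and each level perimeter traced with G1 moves after a G0 lift.

; perimeter-only toolpath
G21 ; units = mm
G90 ; absolute positioning
G28 ; home
; layer 1
G0 Z1.571
G0 X0.000 Y0.000
G1 X27.000 Y0.000
G1 X27.000 Y5.000
G1 X7.000 Y5.000
G1 X7.000 Y17.000
G1 X0.000 Y17.000
G1 X0.000 Y0.000
; layer 2
G0 Z3.143
G0 X0.000 Y0.000
G1 X27.000 Y0.000
G1 X27.000 Y5.000
G1 X7.000 Y5.000
G1 X7.000 Y17.000
G1 X0.000 Y17.000
G1 X0.000 Y0.000
; layer 3
G0 Z4.714
G0 X0.000 Y0.000
G1 X27.000 Y0.000
G1 X27.000 Y5.000
G1 X7.000 Y5.000
G1 X7.000 Y17.000
G1 X0.000 Y17.000
G1 X0.000 Y0.000
; layer 4
G0 Z6.286
G0 X0.000 Y0.000
G1 X27.000 Y0.000
G1 X27.000 Y5.000
G1 X7.000 Y5.000
G1 X7.000 Y17.000
G1 X0.000 Y17.000
G1 X0.000 Y0.000
; layer 5
G0 Z7.857
G0 X0.000 Y0.000
G1 X27.000 Y0.000
G1 X27.000 Y5.000
G1 X7.000 Y5.000
G1 X7.000 Y17.000
G1 X0.000 Y17.000
G1 X0.000 Y0.000
; layer 6
G0 Z9.429
G0 X0.000 Y0.000
G1 X27.000 Y0.000
G1 X27.000 Y5.000
G1 X7.000 Y5.000
G1 X7.000 Y17.000
G1 X0.000 Y17.000
G1 X0.000 Y0.000
; layer 7
G0 Z11.000
G0 X0.000 Y0.000
G1 X27.000 Y0.000
G1 X27.000 Y5.000
G1 X7.000 Y5.000
G1 X7.000 Y17.000
G1 X0.000 Y17.000
G1 X0.000 Y0.000
M2 ; end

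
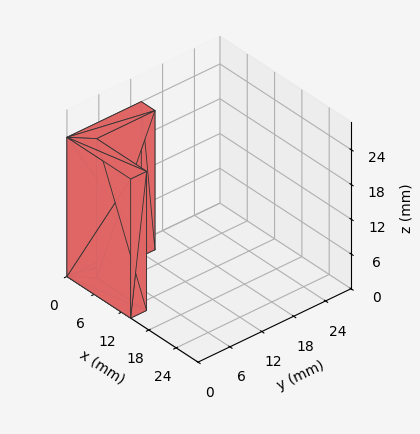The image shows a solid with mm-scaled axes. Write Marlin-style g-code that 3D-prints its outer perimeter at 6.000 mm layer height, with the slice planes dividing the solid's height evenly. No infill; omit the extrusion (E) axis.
Reading the render: the shape is an L-shaped prism: outer 14 × 14 mm, arm thicknesses ≈ 3 mm (horizontal) and 3 mm (vertical), extruded 24 mm in z (dimensions read to the nearest mm from the axis ticks). For the g-code, the solid's height is divided into equal slices at the stated Δz and each level perimeter traced with G1 moves after a G0 lift.

; perimeter-only toolpath
G21 ; units = mm
G90 ; absolute positioning
G28 ; home
; layer 1
G0 Z6.000
G0 X0.000 Y0.000
G1 X14.000 Y0.000
G1 X14.000 Y3.000
G1 X3.000 Y3.000
G1 X3.000 Y14.000
G1 X0.000 Y14.000
G1 X0.000 Y0.000
; layer 2
G0 Z12.000
G0 X0.000 Y0.000
G1 X14.000 Y0.000
G1 X14.000 Y3.000
G1 X3.000 Y3.000
G1 X3.000 Y14.000
G1 X0.000 Y14.000
G1 X0.000 Y0.000
; layer 3
G0 Z18.000
G0 X0.000 Y0.000
G1 X14.000 Y0.000
G1 X14.000 Y3.000
G1 X3.000 Y3.000
G1 X3.000 Y14.000
G1 X0.000 Y14.000
G1 X0.000 Y0.000
; layer 4
G0 Z24.000
G0 X0.000 Y0.000
G1 X14.000 Y0.000
G1 X14.000 Y3.000
G1 X3.000 Y3.000
G1 X3.000 Y14.000
G1 X0.000 Y14.000
G1 X0.000 Y0.000
M2 ; end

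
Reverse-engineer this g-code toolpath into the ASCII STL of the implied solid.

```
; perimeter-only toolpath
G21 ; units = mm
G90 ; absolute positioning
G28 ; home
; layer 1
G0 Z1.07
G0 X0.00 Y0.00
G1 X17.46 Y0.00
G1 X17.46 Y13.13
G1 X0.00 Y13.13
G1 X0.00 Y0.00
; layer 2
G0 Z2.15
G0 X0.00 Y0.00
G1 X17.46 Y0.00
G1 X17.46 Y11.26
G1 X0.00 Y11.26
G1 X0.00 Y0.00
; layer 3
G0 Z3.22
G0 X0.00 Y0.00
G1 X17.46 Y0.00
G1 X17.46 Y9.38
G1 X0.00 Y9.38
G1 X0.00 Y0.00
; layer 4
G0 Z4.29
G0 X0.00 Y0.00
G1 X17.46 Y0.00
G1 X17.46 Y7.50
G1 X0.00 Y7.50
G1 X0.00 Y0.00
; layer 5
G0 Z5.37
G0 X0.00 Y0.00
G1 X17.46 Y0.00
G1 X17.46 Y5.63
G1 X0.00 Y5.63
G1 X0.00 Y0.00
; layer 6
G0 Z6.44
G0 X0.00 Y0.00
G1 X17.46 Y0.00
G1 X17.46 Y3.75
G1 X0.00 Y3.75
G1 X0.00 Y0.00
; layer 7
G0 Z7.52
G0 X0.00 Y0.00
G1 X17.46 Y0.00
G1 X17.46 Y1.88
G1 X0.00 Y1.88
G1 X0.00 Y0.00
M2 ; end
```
solid part
  facet normal 0.0000 0.0000 -1.0000
    outer loop
      vertex 17.46 15.01 0.00
      vertex 17.46 0.00 0.00
      vertex 0.00 0.00 0.00
    endloop
  endfacet
  facet normal 0.0000 0.0000 -1.0000
    outer loop
      vertex 0.00 15.01 0.00
      vertex 17.46 15.01 0.00
      vertex 0.00 0.00 0.00
    endloop
  endfacet
  facet normal 0.0000 -1.0000 0.0000
    outer loop
      vertex 0.00 0.00 0.00
      vertex 17.46 0.00 0.00
      vertex 17.46 0.00 8.59
    endloop
  endfacet
  facet normal 0.0000 -1.0000 0.0000
    outer loop
      vertex 0.00 0.00 0.00
      vertex 17.46 0.00 8.59
      vertex 0.00 0.00 8.59
    endloop
  endfacet
  facet normal 0.0000 0.4967 0.8679
    outer loop
      vertex 0.00 0.00 8.59
      vertex 17.46 0.00 8.59
      vertex 17.46 15.01 0.00
    endloop
  endfacet
  facet normal 0.0000 0.4967 0.8679
    outer loop
      vertex 0.00 0.00 8.59
      vertex 17.46 15.01 0.00
      vertex 0.00 15.01 0.00
    endloop
  endfacet
  facet normal -1.0000 0.0000 0.0000
    outer loop
      vertex 0.00 0.00 8.59
      vertex 0.00 15.01 0.00
      vertex 0.00 0.00 0.00
    endloop
  endfacet
  facet normal 1.0000 0.0000 0.0000
    outer loop
      vertex 17.46 0.00 0.00
      vertex 17.46 15.01 0.00
      vertex 17.46 0.00 8.59
    endloop
  endfacet
endsolid part

The G0 Z moves step by Δz≈1.07 mm. The G1 loops shrink linearly with z, so the solid tapers from its base footprint up to z≈8.59. Closing with a flat bottom cap and the tapered top and triangulating gives 8 facets — a wedge (ramp): 17.5 × 15 mm base, rising to 8.59 mm along the y=0 edge and sloping linearly to z=0 at y=15.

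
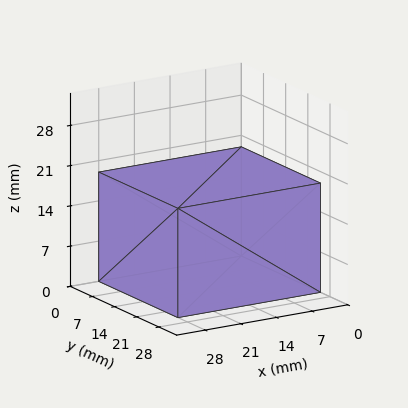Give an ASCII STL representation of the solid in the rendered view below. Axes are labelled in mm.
Reading the render: the shape is a rectangular box, roughly 28 × 25 mm footprint and 19 mm tall (dimensions read to the nearest mm from the axis ticks). For the STL, each face is triangulated and given an outward normal.

solid part
  facet normal 0.0000 0.0000 -1.0000
    outer loop
      vertex 28.000 25.000 0.000
      vertex 28.000 0.000 0.000
      vertex 0.000 0.000 0.000
    endloop
  endfacet
  facet normal 0.0000 0.0000 -1.0000
    outer loop
      vertex 0.000 25.000 0.000
      vertex 28.000 25.000 0.000
      vertex 0.000 0.000 0.000
    endloop
  endfacet
  facet normal 0.0000 0.0000 1.0000
    outer loop
      vertex 0.000 0.000 19.000
      vertex 28.000 0.000 19.000
      vertex 28.000 25.000 19.000
    endloop
  endfacet
  facet normal 0.0000 0.0000 1.0000
    outer loop
      vertex 0.000 0.000 19.000
      vertex 28.000 25.000 19.000
      vertex 0.000 25.000 19.000
    endloop
  endfacet
  facet normal 0.0000 -1.0000 0.0000
    outer loop
      vertex 0.000 0.000 0.000
      vertex 28.000 0.000 0.000
      vertex 28.000 0.000 19.000
    endloop
  endfacet
  facet normal 0.0000 -1.0000 0.0000
    outer loop
      vertex 0.000 0.000 0.000
      vertex 28.000 0.000 19.000
      vertex 0.000 0.000 19.000
    endloop
  endfacet
  facet normal 0.0000 1.0000 0.0000
    outer loop
      vertex 28.000 25.000 19.000
      vertex 28.000 25.000 0.000
      vertex 0.000 25.000 0.000
    endloop
  endfacet
  facet normal 0.0000 1.0000 0.0000
    outer loop
      vertex 0.000 25.000 19.000
      vertex 28.000 25.000 19.000
      vertex 0.000 25.000 0.000
    endloop
  endfacet
  facet normal -1.0000 0.0000 0.0000
    outer loop
      vertex 0.000 25.000 19.000
      vertex 0.000 25.000 0.000
      vertex 0.000 0.000 0.000
    endloop
  endfacet
  facet normal -1.0000 0.0000 0.0000
    outer loop
      vertex 0.000 0.000 19.000
      vertex 0.000 25.000 19.000
      vertex 0.000 0.000 0.000
    endloop
  endfacet
  facet normal 1.0000 0.0000 0.0000
    outer loop
      vertex 28.000 0.000 0.000
      vertex 28.000 25.000 0.000
      vertex 28.000 25.000 19.000
    endloop
  endfacet
  facet normal 1.0000 0.0000 0.0000
    outer loop
      vertex 28.000 0.000 0.000
      vertex 28.000 25.000 19.000
      vertex 28.000 0.000 19.000
    endloop
  endfacet
endsolid part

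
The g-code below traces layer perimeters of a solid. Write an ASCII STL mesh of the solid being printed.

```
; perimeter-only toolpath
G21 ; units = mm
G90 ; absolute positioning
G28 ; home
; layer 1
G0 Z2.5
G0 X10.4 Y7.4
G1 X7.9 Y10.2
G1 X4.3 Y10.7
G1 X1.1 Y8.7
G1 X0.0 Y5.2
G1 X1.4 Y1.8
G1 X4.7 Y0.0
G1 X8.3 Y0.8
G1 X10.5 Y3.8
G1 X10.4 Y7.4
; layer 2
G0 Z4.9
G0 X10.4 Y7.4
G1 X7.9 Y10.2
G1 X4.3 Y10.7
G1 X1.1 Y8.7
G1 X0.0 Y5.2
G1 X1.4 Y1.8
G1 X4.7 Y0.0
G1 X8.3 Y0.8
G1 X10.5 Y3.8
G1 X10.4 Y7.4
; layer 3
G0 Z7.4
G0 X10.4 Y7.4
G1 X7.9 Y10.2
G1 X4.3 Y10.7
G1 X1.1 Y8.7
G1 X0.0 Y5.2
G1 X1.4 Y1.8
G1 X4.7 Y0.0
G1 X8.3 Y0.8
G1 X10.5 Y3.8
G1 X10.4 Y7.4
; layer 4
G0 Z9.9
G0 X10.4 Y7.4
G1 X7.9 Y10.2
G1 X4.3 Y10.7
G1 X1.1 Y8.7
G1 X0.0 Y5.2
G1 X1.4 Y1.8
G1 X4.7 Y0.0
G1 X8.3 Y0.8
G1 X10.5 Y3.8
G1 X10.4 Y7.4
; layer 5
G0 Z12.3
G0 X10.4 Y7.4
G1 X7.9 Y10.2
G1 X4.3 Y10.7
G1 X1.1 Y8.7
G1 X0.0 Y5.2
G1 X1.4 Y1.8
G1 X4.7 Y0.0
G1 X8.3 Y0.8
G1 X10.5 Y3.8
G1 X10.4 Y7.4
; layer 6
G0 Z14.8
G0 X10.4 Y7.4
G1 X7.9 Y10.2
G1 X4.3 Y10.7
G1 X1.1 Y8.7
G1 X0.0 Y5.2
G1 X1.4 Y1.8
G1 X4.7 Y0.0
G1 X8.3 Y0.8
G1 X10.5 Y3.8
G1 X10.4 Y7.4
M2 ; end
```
solid part
  facet normal 0.0000 0.0000 -1.0000
    outer loop
      vertex 4.3 10.7 0.0
      vertex 7.9 10.2 0.0
      vertex 10.4 7.4 0.0
    endloop
  endfacet
  facet normal 0.0000 0.0000 -1.0000
    outer loop
      vertex 1.1 8.7 0.0
      vertex 4.3 10.7 0.0
      vertex 10.4 7.4 0.0
    endloop
  endfacet
  facet normal 0.0000 0.0000 -1.0000
    outer loop
      vertex 0.0 5.2 0.0
      vertex 1.1 8.7 0.0
      vertex 10.4 7.4 0.0
    endloop
  endfacet
  facet normal 0.0000 0.0000 -1.0000
    outer loop
      vertex 1.4 1.8 0.0
      vertex 0.0 5.2 0.0
      vertex 10.4 7.4 0.0
    endloop
  endfacet
  facet normal 0.0000 0.0000 -1.0000
    outer loop
      vertex 4.7 0.0 0.0
      vertex 1.4 1.8 0.0
      vertex 10.4 7.4 0.0
    endloop
  endfacet
  facet normal 0.0000 0.0000 -1.0000
    outer loop
      vertex 8.3 0.8 0.0
      vertex 4.7 0.0 0.0
      vertex 10.4 7.4 0.0
    endloop
  endfacet
  facet normal 0.0000 0.0000 -1.0000
    outer loop
      vertex 10.5 3.8 0.0
      vertex 8.3 0.8 0.0
      vertex 10.4 7.4 0.0
    endloop
  endfacet
  facet normal 0.0000 0.0000 1.0000
    outer loop
      vertex 10.4 7.4 14.8
      vertex 7.9 10.2 14.8
      vertex 4.3 10.7 14.8
    endloop
  endfacet
  facet normal 0.0000 0.0000 1.0000
    outer loop
      vertex 10.4 7.4 14.8
      vertex 4.3 10.7 14.8
      vertex 1.1 8.7 14.8
    endloop
  endfacet
  facet normal 0.0000 0.0000 1.0000
    outer loop
      vertex 10.4 7.4 14.8
      vertex 1.1 8.7 14.8
      vertex 0.0 5.2 14.8
    endloop
  endfacet
  facet normal 0.0000 0.0000 1.0000
    outer loop
      vertex 10.4 7.4 14.8
      vertex 0.0 5.2 14.8
      vertex 1.4 1.8 14.8
    endloop
  endfacet
  facet normal 0.0000 0.0000 1.0000
    outer loop
      vertex 10.4 7.4 14.8
      vertex 1.4 1.8 14.8
      vertex 4.7 0.0 14.8
    endloop
  endfacet
  facet normal 0.0000 0.0000 1.0000
    outer loop
      vertex 10.4 7.4 14.8
      vertex 4.7 0.0 14.8
      vertex 8.3 0.8 14.8
    endloop
  endfacet
  facet normal 0.0000 0.0000 1.0000
    outer loop
      vertex 10.4 7.4 14.8
      vertex 8.3 0.8 14.8
      vertex 10.5 3.8 14.8
    endloop
  endfacet
  facet normal 0.7459 0.6660 0.0000
    outer loop
      vertex 10.4 7.4 0.0
      vertex 7.9 10.2 0.0
      vertex 7.9 10.2 14.8
    endloop
  endfacet
  facet normal 0.7459 0.6660 0.0000
    outer loop
      vertex 10.4 7.4 0.0
      vertex 7.9 10.2 14.8
      vertex 10.4 7.4 14.8
    endloop
  endfacet
  facet normal 0.1376 0.9905 0.0000
    outer loop
      vertex 7.9 10.2 0.0
      vertex 4.3 10.7 0.0
      vertex 4.3 10.7 14.8
    endloop
  endfacet
  facet normal 0.1376 0.9905 0.0000
    outer loop
      vertex 7.9 10.2 0.0
      vertex 4.3 10.7 14.8
      vertex 7.9 10.2 14.8
    endloop
  endfacet
  facet normal -0.5300 0.8480 0.0000
    outer loop
      vertex 4.3 10.7 0.0
      vertex 1.1 8.7 0.0
      vertex 1.1 8.7 14.8
    endloop
  endfacet
  facet normal -0.5300 0.8480 0.0000
    outer loop
      vertex 4.3 10.7 0.0
      vertex 1.1 8.7 14.8
      vertex 4.3 10.7 14.8
    endloop
  endfacet
  facet normal -0.9540 0.2998 0.0000
    outer loop
      vertex 1.1 8.7 0.0
      vertex 0.0 5.2 0.0
      vertex 0.0 5.2 14.8
    endloop
  endfacet
  facet normal -0.9540 0.2998 0.0000
    outer loop
      vertex 1.1 8.7 0.0
      vertex 0.0 5.2 14.8
      vertex 1.1 8.7 14.8
    endloop
  endfacet
  facet normal -0.9247 -0.3807 0.0000
    outer loop
      vertex 0.0 5.2 0.0
      vertex 1.4 1.8 0.0
      vertex 1.4 1.8 14.8
    endloop
  endfacet
  facet normal -0.9247 -0.3807 0.0000
    outer loop
      vertex 0.0 5.2 0.0
      vertex 1.4 1.8 14.8
      vertex 0.0 5.2 14.8
    endloop
  endfacet
  facet normal -0.4789 -0.8779 0.0000
    outer loop
      vertex 1.4 1.8 0.0
      vertex 4.7 0.0 0.0
      vertex 4.7 0.0 14.8
    endloop
  endfacet
  facet normal -0.4789 -0.8779 0.0000
    outer loop
      vertex 1.4 1.8 0.0
      vertex 4.7 0.0 14.8
      vertex 1.4 1.8 14.8
    endloop
  endfacet
  facet normal 0.2169 -0.9762 0.0000
    outer loop
      vertex 4.7 0.0 0.0
      vertex 8.3 0.8 0.0
      vertex 8.3 0.8 14.8
    endloop
  endfacet
  facet normal 0.2169 -0.9762 0.0000
    outer loop
      vertex 4.7 0.0 0.0
      vertex 8.3 0.8 14.8
      vertex 4.7 0.0 14.8
    endloop
  endfacet
  facet normal 0.8064 -0.5914 0.0000
    outer loop
      vertex 8.3 0.8 0.0
      vertex 10.5 3.8 0.0
      vertex 10.5 3.8 14.8
    endloop
  endfacet
  facet normal 0.8064 -0.5914 0.0000
    outer loop
      vertex 8.3 0.8 0.0
      vertex 10.5 3.8 14.8
      vertex 8.3 0.8 14.8
    endloop
  endfacet
  facet normal 0.9996 0.0278 0.0000
    outer loop
      vertex 10.5 3.8 0.0
      vertex 10.4 7.4 0.0
      vertex 10.4 7.4 14.8
    endloop
  endfacet
  facet normal 0.9996 0.0278 0.0000
    outer loop
      vertex 10.5 3.8 0.0
      vertex 10.4 7.4 14.8
      vertex 10.5 3.8 14.8
    endloop
  endfacet
endsolid part

The G0 Z moves step by Δz≈2.5 mm. Every layer's G1 loop is the same polygon, so the solid is a straight extrusion of it from z=0 to z≈14.8. Closing with flat bottom and top caps and triangulating gives 32 facets — a regular 9-sided prism (a cylinder approximated with 9 flat sides), circumscribed radius ≈ 5.4 mm, height ≈ 14.8 mm.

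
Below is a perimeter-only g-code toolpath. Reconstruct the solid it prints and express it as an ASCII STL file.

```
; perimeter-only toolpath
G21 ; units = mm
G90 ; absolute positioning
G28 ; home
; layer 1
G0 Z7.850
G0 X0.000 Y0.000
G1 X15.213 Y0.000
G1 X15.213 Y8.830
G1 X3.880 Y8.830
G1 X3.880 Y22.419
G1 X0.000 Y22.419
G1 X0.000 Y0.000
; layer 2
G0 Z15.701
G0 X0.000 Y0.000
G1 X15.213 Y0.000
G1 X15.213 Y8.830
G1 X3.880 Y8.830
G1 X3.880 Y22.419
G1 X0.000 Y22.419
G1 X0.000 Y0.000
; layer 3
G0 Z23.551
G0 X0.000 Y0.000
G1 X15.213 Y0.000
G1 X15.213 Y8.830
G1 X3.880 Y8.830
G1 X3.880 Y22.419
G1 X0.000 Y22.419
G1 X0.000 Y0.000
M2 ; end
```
solid part
  facet normal 0.0000 0.0000 -1.0000
    outer loop
      vertex 15.213 8.830 0.000
      vertex 15.213 0.000 0.000
      vertex 0.000 0.000 0.000
    endloop
  endfacet
  facet normal 0.0000 0.0000 -1.0000
    outer loop
      vertex 3.880 8.830 0.000
      vertex 15.213 8.830 0.000
      vertex 0.000 0.000 0.000
    endloop
  endfacet
  facet normal 0.0000 0.0000 -1.0000
    outer loop
      vertex 3.880 22.419 0.000
      vertex 3.880 8.830 0.000
      vertex 0.000 0.000 0.000
    endloop
  endfacet
  facet normal 0.0000 0.0000 -1.0000
    outer loop
      vertex 0.000 22.419 0.000
      vertex 3.880 22.419 0.000
      vertex 0.000 0.000 0.000
    endloop
  endfacet
  facet normal 0.0000 0.0000 1.0000
    outer loop
      vertex 0.000 0.000 23.551
      vertex 15.213 0.000 23.551
      vertex 15.213 8.830 23.551
    endloop
  endfacet
  facet normal 0.0000 0.0000 1.0000
    outer loop
      vertex 0.000 0.000 23.551
      vertex 15.213 8.830 23.551
      vertex 3.880 8.830 23.551
    endloop
  endfacet
  facet normal 0.0000 0.0000 1.0000
    outer loop
      vertex 0.000 0.000 23.551
      vertex 3.880 8.830 23.551
      vertex 3.880 22.419 23.551
    endloop
  endfacet
  facet normal 0.0000 0.0000 1.0000
    outer loop
      vertex 0.000 0.000 23.551
      vertex 3.880 22.419 23.551
      vertex 0.000 22.419 23.551
    endloop
  endfacet
  facet normal 0.0000 -1.0000 0.0000
    outer loop
      vertex 0.000 0.000 0.000
      vertex 15.213 0.000 0.000
      vertex 15.213 0.000 23.551
    endloop
  endfacet
  facet normal 0.0000 -1.0000 0.0000
    outer loop
      vertex 0.000 0.000 0.000
      vertex 15.213 0.000 23.551
      vertex 0.000 0.000 23.551
    endloop
  endfacet
  facet normal 1.0000 0.0000 0.0000
    outer loop
      vertex 15.213 0.000 0.000
      vertex 15.213 8.830 0.000
      vertex 15.213 8.830 23.551
    endloop
  endfacet
  facet normal 1.0000 0.0000 0.0000
    outer loop
      vertex 15.213 0.000 0.000
      vertex 15.213 8.830 23.551
      vertex 15.213 0.000 23.551
    endloop
  endfacet
  facet normal 0.0000 1.0000 0.0000
    outer loop
      vertex 15.213 8.830 0.000
      vertex 3.880 8.830 0.000
      vertex 3.880 8.830 23.551
    endloop
  endfacet
  facet normal 0.0000 1.0000 0.0000
    outer loop
      vertex 15.213 8.830 0.000
      vertex 3.880 8.830 23.551
      vertex 15.213 8.830 23.551
    endloop
  endfacet
  facet normal 1.0000 0.0000 0.0000
    outer loop
      vertex 3.880 8.830 0.000
      vertex 3.880 22.419 0.000
      vertex 3.880 22.419 23.551
    endloop
  endfacet
  facet normal 1.0000 0.0000 0.0000
    outer loop
      vertex 3.880 8.830 0.000
      vertex 3.880 22.419 23.551
      vertex 3.880 8.830 23.551
    endloop
  endfacet
  facet normal 0.0000 1.0000 0.0000
    outer loop
      vertex 3.880 22.419 0.000
      vertex 0.000 22.419 0.000
      vertex 0.000 22.419 23.551
    endloop
  endfacet
  facet normal 0.0000 1.0000 0.0000
    outer loop
      vertex 3.880 22.419 0.000
      vertex 0.000 22.419 23.551
      vertex 3.880 22.419 23.551
    endloop
  endfacet
  facet normal -1.0000 0.0000 0.0000
    outer loop
      vertex 0.000 22.419 0.000
      vertex 0.000 0.000 0.000
      vertex 0.000 0.000 23.551
    endloop
  endfacet
  facet normal -1.0000 0.0000 0.0000
    outer loop
      vertex 0.000 22.419 0.000
      vertex 0.000 0.000 23.551
      vertex 0.000 22.419 23.551
    endloop
  endfacet
endsolid part

The G0 Z moves step by Δz≈7.850 mm. Every layer's G1 loop is the same polygon, so the solid is a straight extrusion of it from z=0 to z≈23.6. Closing with flat bottom and top caps and triangulating gives 20 facets — an L-shaped prism: outer 15.2 × 22.4 mm, arm thicknesses ≈ 8.83 mm (horizontal) and 3.88 mm (vertical), extruded 23.6 mm in z.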